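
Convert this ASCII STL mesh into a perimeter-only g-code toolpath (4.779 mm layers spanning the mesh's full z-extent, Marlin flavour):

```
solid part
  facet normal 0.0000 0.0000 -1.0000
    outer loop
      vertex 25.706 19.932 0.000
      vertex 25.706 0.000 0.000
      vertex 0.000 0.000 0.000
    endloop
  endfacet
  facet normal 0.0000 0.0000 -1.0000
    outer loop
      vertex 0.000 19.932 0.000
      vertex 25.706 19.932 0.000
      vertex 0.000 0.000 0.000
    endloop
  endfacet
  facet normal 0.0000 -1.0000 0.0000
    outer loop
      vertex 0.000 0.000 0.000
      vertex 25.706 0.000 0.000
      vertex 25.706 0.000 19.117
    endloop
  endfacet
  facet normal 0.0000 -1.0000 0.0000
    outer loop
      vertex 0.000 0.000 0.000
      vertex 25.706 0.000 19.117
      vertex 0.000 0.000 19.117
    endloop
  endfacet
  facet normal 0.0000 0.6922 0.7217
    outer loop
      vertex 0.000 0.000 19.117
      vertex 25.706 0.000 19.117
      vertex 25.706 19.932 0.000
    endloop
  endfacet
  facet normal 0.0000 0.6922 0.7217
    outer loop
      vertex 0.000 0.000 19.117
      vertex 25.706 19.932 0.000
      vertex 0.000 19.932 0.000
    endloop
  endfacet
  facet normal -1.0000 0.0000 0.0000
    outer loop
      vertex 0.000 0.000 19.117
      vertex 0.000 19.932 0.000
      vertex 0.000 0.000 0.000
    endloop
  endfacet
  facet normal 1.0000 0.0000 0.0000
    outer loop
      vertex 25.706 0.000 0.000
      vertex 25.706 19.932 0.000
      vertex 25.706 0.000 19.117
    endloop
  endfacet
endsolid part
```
; perimeter-only toolpath
G21 ; units = mm
G90 ; absolute positioning
G28 ; home
; layer 1
G0 Z4.779
G0 X0.000 Y0.000
G1 X25.706 Y0.000
G1 X25.706 Y14.949
G1 X0.000 Y14.949
G1 X0.000 Y0.000
; layer 2
G0 Z9.559
G0 X0.000 Y0.000
G1 X25.706 Y0.000
G1 X25.706 Y9.966
G1 X0.000 Y9.966
G1 X0.000 Y0.000
; layer 3
G0 Z14.338
G0 X0.000 Y0.000
G1 X25.706 Y0.000
G1 X25.706 Y4.983
G1 X0.000 Y4.983
G1 X0.000 Y0.000
M2 ; end

The solid is a wedge (ramp): 25.7 × 19.9 mm base, rising to 19.1 mm along the y=0 edge and sloping linearly to z=0 at y=19.9. Slicing at Δz = 4.779 mm — 4 equal slices spanning the solid's height, so layer i sits at z = i·h/4 — gives 3 non-empty perimeters. Each is a 4-segment closed polygon; G0 lifts to the layer z and rapids to the start vertex, then G1 traces the edges. The cross-section shrinks linearly with z (the slice at the apex is degenerate and omitted).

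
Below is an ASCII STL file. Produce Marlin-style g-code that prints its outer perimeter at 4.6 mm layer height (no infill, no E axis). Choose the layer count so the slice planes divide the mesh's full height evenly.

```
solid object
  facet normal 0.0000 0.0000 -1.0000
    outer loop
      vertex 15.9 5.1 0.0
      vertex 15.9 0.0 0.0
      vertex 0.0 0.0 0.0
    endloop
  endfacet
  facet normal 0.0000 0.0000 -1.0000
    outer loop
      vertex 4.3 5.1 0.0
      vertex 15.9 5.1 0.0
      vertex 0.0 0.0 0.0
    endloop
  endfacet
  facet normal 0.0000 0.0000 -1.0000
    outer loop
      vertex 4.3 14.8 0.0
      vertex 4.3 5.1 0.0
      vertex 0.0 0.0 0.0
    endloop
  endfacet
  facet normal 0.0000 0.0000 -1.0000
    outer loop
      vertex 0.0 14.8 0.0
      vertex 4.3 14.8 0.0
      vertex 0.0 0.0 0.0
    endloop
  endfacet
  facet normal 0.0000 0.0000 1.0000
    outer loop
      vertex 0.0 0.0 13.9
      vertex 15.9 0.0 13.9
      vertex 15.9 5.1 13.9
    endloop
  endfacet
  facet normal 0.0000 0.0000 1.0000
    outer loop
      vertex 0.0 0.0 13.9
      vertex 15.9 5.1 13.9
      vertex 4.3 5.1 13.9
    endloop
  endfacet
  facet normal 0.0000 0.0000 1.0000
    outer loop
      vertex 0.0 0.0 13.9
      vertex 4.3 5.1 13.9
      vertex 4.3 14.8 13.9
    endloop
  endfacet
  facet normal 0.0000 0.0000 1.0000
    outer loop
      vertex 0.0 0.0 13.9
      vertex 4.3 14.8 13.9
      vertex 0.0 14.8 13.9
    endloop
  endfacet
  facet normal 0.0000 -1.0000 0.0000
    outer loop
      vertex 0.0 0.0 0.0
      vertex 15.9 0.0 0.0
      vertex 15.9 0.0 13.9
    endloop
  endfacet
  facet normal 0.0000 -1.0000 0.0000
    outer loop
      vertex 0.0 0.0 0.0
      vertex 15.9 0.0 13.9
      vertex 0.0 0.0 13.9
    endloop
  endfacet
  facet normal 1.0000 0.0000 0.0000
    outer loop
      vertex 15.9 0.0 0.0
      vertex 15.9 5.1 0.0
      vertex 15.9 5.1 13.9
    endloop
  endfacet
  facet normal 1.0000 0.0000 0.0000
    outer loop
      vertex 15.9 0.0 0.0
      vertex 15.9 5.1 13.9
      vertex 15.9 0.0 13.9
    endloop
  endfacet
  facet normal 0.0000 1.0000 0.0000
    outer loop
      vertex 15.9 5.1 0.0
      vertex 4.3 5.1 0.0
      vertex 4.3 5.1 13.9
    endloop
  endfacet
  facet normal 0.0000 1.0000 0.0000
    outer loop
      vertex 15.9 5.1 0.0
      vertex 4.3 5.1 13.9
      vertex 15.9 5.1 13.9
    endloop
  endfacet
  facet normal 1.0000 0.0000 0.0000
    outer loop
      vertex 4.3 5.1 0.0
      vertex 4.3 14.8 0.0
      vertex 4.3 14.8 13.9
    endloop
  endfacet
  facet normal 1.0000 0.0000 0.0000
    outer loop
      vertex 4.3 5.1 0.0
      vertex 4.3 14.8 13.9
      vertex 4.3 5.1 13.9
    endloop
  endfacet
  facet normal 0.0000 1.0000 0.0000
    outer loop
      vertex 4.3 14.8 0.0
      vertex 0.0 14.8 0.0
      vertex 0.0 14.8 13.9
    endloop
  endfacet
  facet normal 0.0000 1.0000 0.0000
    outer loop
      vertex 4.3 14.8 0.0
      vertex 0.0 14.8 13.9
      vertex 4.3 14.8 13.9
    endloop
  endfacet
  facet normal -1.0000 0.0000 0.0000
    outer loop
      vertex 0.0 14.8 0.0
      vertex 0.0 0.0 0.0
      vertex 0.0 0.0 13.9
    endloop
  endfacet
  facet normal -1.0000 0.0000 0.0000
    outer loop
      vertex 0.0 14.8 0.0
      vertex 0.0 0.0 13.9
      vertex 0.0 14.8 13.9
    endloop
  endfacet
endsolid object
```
; perimeter-only toolpath
G21 ; units = mm
G90 ; absolute positioning
G28 ; home
; layer 1
G0 Z4.6
G0 X0.0 Y0.0
G1 X15.9 Y0.0
G1 X15.9 Y5.1
G1 X4.3 Y5.1
G1 X4.3 Y14.8
G1 X0.0 Y14.8
G1 X0.0 Y0.0
; layer 2
G0 Z9.3
G0 X0.0 Y0.0
G1 X15.9 Y0.0
G1 X15.9 Y5.1
G1 X4.3 Y5.1
G1 X4.3 Y14.8
G1 X0.0 Y14.8
G1 X0.0 Y0.0
; layer 3
G0 Z13.9
G0 X0.0 Y0.0
G1 X15.9 Y0.0
G1 X15.9 Y5.1
G1 X4.3 Y5.1
G1 X4.3 Y14.8
G1 X0.0 Y14.8
G1 X0.0 Y0.0
M2 ; end

The solid is an L-shaped prism: outer 15.9 × 14.8 mm, arm thicknesses ≈ 5.1 mm (horizontal) and 4.3 mm (vertical), extruded 13.9 mm in z. Slicing at Δz = 4.6 mm — 3 equal slices spanning the solid's height, so layer i sits at z = i·h/3 — gives 3 non-empty perimeters. Each is a 6-segment closed polygon; G0 lifts to the layer z and rapids to the start vertex, then G1 traces the edges.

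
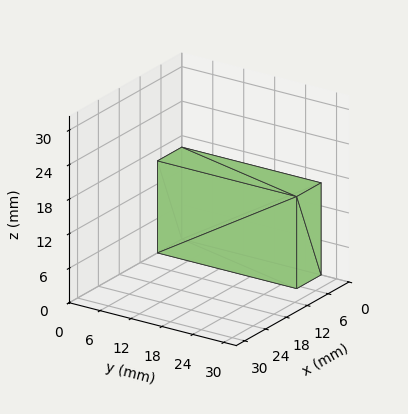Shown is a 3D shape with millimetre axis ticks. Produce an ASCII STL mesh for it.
Reading the render: the shape is a rectangular box, roughly 7 × 27 mm footprint and 16 mm tall (dimensions read to the nearest mm from the axis ticks). For the STL, each face is triangulated and given an outward normal.

solid part
  facet normal 0.0000 0.0000 -1.0000
    outer loop
      vertex 7.0 27.0 0.0
      vertex 7.0 0.0 0.0
      vertex 0.0 0.0 0.0
    endloop
  endfacet
  facet normal 0.0000 0.0000 -1.0000
    outer loop
      vertex 0.0 27.0 0.0
      vertex 7.0 27.0 0.0
      vertex 0.0 0.0 0.0
    endloop
  endfacet
  facet normal 0.0000 0.0000 1.0000
    outer loop
      vertex 0.0 0.0 16.0
      vertex 7.0 0.0 16.0
      vertex 7.0 27.0 16.0
    endloop
  endfacet
  facet normal 0.0000 0.0000 1.0000
    outer loop
      vertex 0.0 0.0 16.0
      vertex 7.0 27.0 16.0
      vertex 0.0 27.0 16.0
    endloop
  endfacet
  facet normal 0.0000 -1.0000 0.0000
    outer loop
      vertex 0.0 0.0 0.0
      vertex 7.0 0.0 0.0
      vertex 7.0 0.0 16.0
    endloop
  endfacet
  facet normal 0.0000 -1.0000 0.0000
    outer loop
      vertex 0.0 0.0 0.0
      vertex 7.0 0.0 16.0
      vertex 0.0 0.0 16.0
    endloop
  endfacet
  facet normal 0.0000 1.0000 0.0000
    outer loop
      vertex 7.0 27.0 16.0
      vertex 7.0 27.0 0.0
      vertex 0.0 27.0 0.0
    endloop
  endfacet
  facet normal 0.0000 1.0000 0.0000
    outer loop
      vertex 0.0 27.0 16.0
      vertex 7.0 27.0 16.0
      vertex 0.0 27.0 0.0
    endloop
  endfacet
  facet normal -1.0000 0.0000 0.0000
    outer loop
      vertex 0.0 27.0 16.0
      vertex 0.0 27.0 0.0
      vertex 0.0 0.0 0.0
    endloop
  endfacet
  facet normal -1.0000 0.0000 0.0000
    outer loop
      vertex 0.0 0.0 16.0
      vertex 0.0 27.0 16.0
      vertex 0.0 0.0 0.0
    endloop
  endfacet
  facet normal 1.0000 0.0000 0.0000
    outer loop
      vertex 7.0 0.0 0.0
      vertex 7.0 27.0 0.0
      vertex 7.0 27.0 16.0
    endloop
  endfacet
  facet normal 1.0000 0.0000 0.0000
    outer loop
      vertex 7.0 0.0 0.0
      vertex 7.0 27.0 16.0
      vertex 7.0 0.0 16.0
    endloop
  endfacet
endsolid part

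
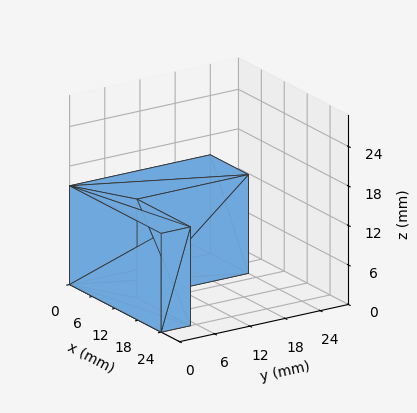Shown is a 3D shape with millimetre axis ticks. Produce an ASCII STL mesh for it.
Reading the render: the shape is an L-shaped prism: outer 24 × 24 mm, arm thicknesses ≈ 5 mm (horizontal) and 10 mm (vertical), extruded 15 mm in z (dimensions read to the nearest mm from the axis ticks). For the STL, each face is triangulated and given an outward normal.

solid part
  facet normal 0.0000 0.0000 -1.0000
    outer loop
      vertex 24.000 5.000 0.000
      vertex 24.000 0.000 0.000
      vertex 0.000 0.000 0.000
    endloop
  endfacet
  facet normal 0.0000 0.0000 -1.0000
    outer loop
      vertex 10.000 5.000 0.000
      vertex 24.000 5.000 0.000
      vertex 0.000 0.000 0.000
    endloop
  endfacet
  facet normal 0.0000 0.0000 -1.0000
    outer loop
      vertex 10.000 24.000 0.000
      vertex 10.000 5.000 0.000
      vertex 0.000 0.000 0.000
    endloop
  endfacet
  facet normal 0.0000 0.0000 -1.0000
    outer loop
      vertex 0.000 24.000 0.000
      vertex 10.000 24.000 0.000
      vertex 0.000 0.000 0.000
    endloop
  endfacet
  facet normal 0.0000 0.0000 1.0000
    outer loop
      vertex 0.000 0.000 15.000
      vertex 24.000 0.000 15.000
      vertex 24.000 5.000 15.000
    endloop
  endfacet
  facet normal 0.0000 0.0000 1.0000
    outer loop
      vertex 0.000 0.000 15.000
      vertex 24.000 5.000 15.000
      vertex 10.000 5.000 15.000
    endloop
  endfacet
  facet normal 0.0000 0.0000 1.0000
    outer loop
      vertex 0.000 0.000 15.000
      vertex 10.000 5.000 15.000
      vertex 10.000 24.000 15.000
    endloop
  endfacet
  facet normal 0.0000 0.0000 1.0000
    outer loop
      vertex 0.000 0.000 15.000
      vertex 10.000 24.000 15.000
      vertex 0.000 24.000 15.000
    endloop
  endfacet
  facet normal 0.0000 -1.0000 0.0000
    outer loop
      vertex 0.000 0.000 0.000
      vertex 24.000 0.000 0.000
      vertex 24.000 0.000 15.000
    endloop
  endfacet
  facet normal 0.0000 -1.0000 0.0000
    outer loop
      vertex 0.000 0.000 0.000
      vertex 24.000 0.000 15.000
      vertex 0.000 0.000 15.000
    endloop
  endfacet
  facet normal 1.0000 0.0000 0.0000
    outer loop
      vertex 24.000 0.000 0.000
      vertex 24.000 5.000 0.000
      vertex 24.000 5.000 15.000
    endloop
  endfacet
  facet normal 1.0000 0.0000 0.0000
    outer loop
      vertex 24.000 0.000 0.000
      vertex 24.000 5.000 15.000
      vertex 24.000 0.000 15.000
    endloop
  endfacet
  facet normal 0.0000 1.0000 0.0000
    outer loop
      vertex 24.000 5.000 0.000
      vertex 10.000 5.000 0.000
      vertex 10.000 5.000 15.000
    endloop
  endfacet
  facet normal 0.0000 1.0000 0.0000
    outer loop
      vertex 24.000 5.000 0.000
      vertex 10.000 5.000 15.000
      vertex 24.000 5.000 15.000
    endloop
  endfacet
  facet normal 1.0000 0.0000 0.0000
    outer loop
      vertex 10.000 5.000 0.000
      vertex 10.000 24.000 0.000
      vertex 10.000 24.000 15.000
    endloop
  endfacet
  facet normal 1.0000 0.0000 0.0000
    outer loop
      vertex 10.000 5.000 0.000
      vertex 10.000 24.000 15.000
      vertex 10.000 5.000 15.000
    endloop
  endfacet
  facet normal 0.0000 1.0000 0.0000
    outer loop
      vertex 10.000 24.000 0.000
      vertex 0.000 24.000 0.000
      vertex 0.000 24.000 15.000
    endloop
  endfacet
  facet normal 0.0000 1.0000 0.0000
    outer loop
      vertex 10.000 24.000 0.000
      vertex 0.000 24.000 15.000
      vertex 10.000 24.000 15.000
    endloop
  endfacet
  facet normal -1.0000 0.0000 0.0000
    outer loop
      vertex 0.000 24.000 0.000
      vertex 0.000 0.000 0.000
      vertex 0.000 0.000 15.000
    endloop
  endfacet
  facet normal -1.0000 0.0000 0.0000
    outer loop
      vertex 0.000 24.000 0.000
      vertex 0.000 0.000 15.000
      vertex 0.000 24.000 15.000
    endloop
  endfacet
endsolid part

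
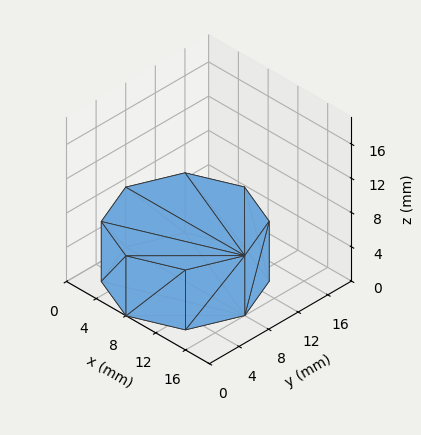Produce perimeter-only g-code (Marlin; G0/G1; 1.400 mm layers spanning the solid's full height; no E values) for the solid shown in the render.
Reading the render: the shape is a regular 8-sided prism (a cylinder approximated with 8 flat sides), circumscribed radius ≈ 8 mm, height ≈ 7 mm (dimensions read to the nearest mm from the axis ticks). For the g-code, the solid's height is divided into equal slices at the stated Δz and each level perimeter traced with G1 moves after a G0 lift.

; perimeter-only toolpath
G21 ; units = mm
G90 ; absolute positioning
G28 ; home
; layer 1
G0 Z1.400
G0 X16.000 Y8.000
G1 X13.657 Y13.657
G1 X8.000 Y16.000
G1 X2.343 Y13.657
G1 X0.000 Y8.000
G1 X2.343 Y2.343
G1 X8.000 Y0.000
G1 X13.657 Y2.343
G1 X16.000 Y8.000
; layer 2
G0 Z2.800
G0 X16.000 Y8.000
G1 X13.657 Y13.657
G1 X8.000 Y16.000
G1 X2.343 Y13.657
G1 X0.000 Y8.000
G1 X2.343 Y2.343
G1 X8.000 Y0.000
G1 X13.657 Y2.343
G1 X16.000 Y8.000
; layer 3
G0 Z4.200
G0 X16.000 Y8.000
G1 X13.657 Y13.657
G1 X8.000 Y16.000
G1 X2.343 Y13.657
G1 X0.000 Y8.000
G1 X2.343 Y2.343
G1 X8.000 Y0.000
G1 X13.657 Y2.343
G1 X16.000 Y8.000
; layer 4
G0 Z5.600
G0 X16.000 Y8.000
G1 X13.657 Y13.657
G1 X8.000 Y16.000
G1 X2.343 Y13.657
G1 X0.000 Y8.000
G1 X2.343 Y2.343
G1 X8.000 Y0.000
G1 X13.657 Y2.343
G1 X16.000 Y8.000
; layer 5
G0 Z7.000
G0 X16.000 Y8.000
G1 X13.657 Y13.657
G1 X8.000 Y16.000
G1 X2.343 Y13.657
G1 X0.000 Y8.000
G1 X2.343 Y2.343
G1 X8.000 Y0.000
G1 X13.657 Y2.343
G1 X16.000 Y8.000
M2 ; end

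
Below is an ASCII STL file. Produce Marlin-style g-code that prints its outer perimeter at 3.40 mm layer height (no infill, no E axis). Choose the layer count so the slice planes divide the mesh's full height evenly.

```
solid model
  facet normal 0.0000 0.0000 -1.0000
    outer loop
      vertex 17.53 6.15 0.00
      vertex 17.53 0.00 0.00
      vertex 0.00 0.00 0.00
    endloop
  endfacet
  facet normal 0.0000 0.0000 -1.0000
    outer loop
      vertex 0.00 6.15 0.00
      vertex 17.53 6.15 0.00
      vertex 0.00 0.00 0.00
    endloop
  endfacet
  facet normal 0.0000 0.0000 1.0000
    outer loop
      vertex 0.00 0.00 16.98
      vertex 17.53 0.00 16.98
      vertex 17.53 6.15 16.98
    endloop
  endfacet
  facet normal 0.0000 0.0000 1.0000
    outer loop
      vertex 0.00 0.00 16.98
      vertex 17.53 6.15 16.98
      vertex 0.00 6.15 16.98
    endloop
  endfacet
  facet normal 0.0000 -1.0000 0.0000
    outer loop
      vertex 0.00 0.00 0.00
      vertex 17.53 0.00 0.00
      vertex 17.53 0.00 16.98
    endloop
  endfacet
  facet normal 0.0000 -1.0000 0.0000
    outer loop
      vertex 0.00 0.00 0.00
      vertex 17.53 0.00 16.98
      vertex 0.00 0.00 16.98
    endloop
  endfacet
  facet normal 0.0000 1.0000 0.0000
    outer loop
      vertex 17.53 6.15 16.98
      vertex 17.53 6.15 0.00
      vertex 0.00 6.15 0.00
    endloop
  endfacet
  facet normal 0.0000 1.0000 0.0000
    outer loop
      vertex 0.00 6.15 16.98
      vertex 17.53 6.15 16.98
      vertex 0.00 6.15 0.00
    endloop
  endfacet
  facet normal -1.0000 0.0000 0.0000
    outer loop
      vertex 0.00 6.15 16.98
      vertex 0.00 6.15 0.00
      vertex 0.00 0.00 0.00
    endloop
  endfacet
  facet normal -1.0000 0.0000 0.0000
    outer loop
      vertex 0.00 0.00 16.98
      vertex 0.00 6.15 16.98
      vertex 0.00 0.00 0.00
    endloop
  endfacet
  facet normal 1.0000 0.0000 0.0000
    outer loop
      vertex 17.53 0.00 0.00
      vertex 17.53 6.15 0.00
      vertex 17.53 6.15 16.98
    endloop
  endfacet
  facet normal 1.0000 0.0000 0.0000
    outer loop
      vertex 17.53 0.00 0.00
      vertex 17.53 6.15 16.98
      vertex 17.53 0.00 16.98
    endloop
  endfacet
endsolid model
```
; perimeter-only toolpath
G21 ; units = mm
G90 ; absolute positioning
G28 ; home
; layer 1
G0 Z3.40
G0 X0.00 Y0.00
G1 X17.53 Y0.00
G1 X17.53 Y6.15
G1 X0.00 Y6.15
G1 X0.00 Y0.00
; layer 2
G0 Z6.79
G0 X0.00 Y0.00
G1 X17.53 Y0.00
G1 X17.53 Y6.15
G1 X0.00 Y6.15
G1 X0.00 Y0.00
; layer 3
G0 Z10.19
G0 X0.00 Y0.00
G1 X17.53 Y0.00
G1 X17.53 Y6.15
G1 X0.00 Y6.15
G1 X0.00 Y0.00
; layer 4
G0 Z13.58
G0 X0.00 Y0.00
G1 X17.53 Y0.00
G1 X17.53 Y6.15
G1 X0.00 Y6.15
G1 X0.00 Y0.00
; layer 5
G0 Z16.98
G0 X0.00 Y0.00
G1 X17.53 Y0.00
G1 X17.53 Y6.15
G1 X0.00 Y6.15
G1 X0.00 Y0.00
M2 ; end

The solid is a rectangular box, roughly 17.5 × 6.15 mm footprint and 17 mm tall. Slicing at Δz = 3.40 mm — 5 equal slices spanning the solid's height, so layer i sits at z = i·h/5 — gives 5 non-empty perimeters. Each is a 4-segment closed polygon; G0 lifts to the layer z and rapids to the start vertex, then G1 traces the edges.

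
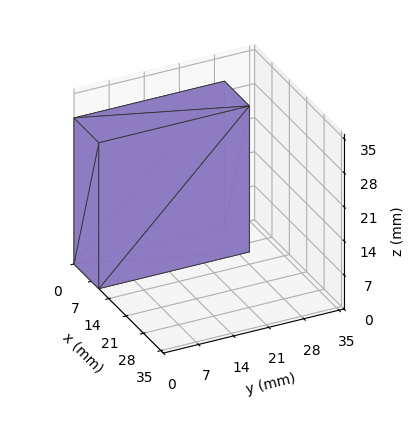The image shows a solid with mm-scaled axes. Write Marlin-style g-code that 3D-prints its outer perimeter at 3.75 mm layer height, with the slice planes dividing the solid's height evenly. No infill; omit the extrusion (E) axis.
Reading the render: the shape is a rectangular box, roughly 10 × 30 mm footprint and 30 mm tall (dimensions read to the nearest mm from the axis ticks). For the g-code, the solid's height is divided into equal slices at the stated Δz and each level perimeter traced with G1 moves after a G0 lift.

; perimeter-only toolpath
G21 ; units = mm
G90 ; absolute positioning
G28 ; home
; layer 1
G0 Z3.75
G0 X0.00 Y0.00
G1 X10.00 Y0.00
G1 X10.00 Y30.00
G1 X0.00 Y30.00
G1 X0.00 Y0.00
; layer 2
G0 Z7.50
G0 X0.00 Y0.00
G1 X10.00 Y0.00
G1 X10.00 Y30.00
G1 X0.00 Y30.00
G1 X0.00 Y0.00
; layer 3
G0 Z11.25
G0 X0.00 Y0.00
G1 X10.00 Y0.00
G1 X10.00 Y30.00
G1 X0.00 Y30.00
G1 X0.00 Y0.00
; layer 4
G0 Z15.00
G0 X0.00 Y0.00
G1 X10.00 Y0.00
G1 X10.00 Y30.00
G1 X0.00 Y30.00
G1 X0.00 Y0.00
; layer 5
G0 Z18.75
G0 X0.00 Y0.00
G1 X10.00 Y0.00
G1 X10.00 Y30.00
G1 X0.00 Y30.00
G1 X0.00 Y0.00
; layer 6
G0 Z22.50
G0 X0.00 Y0.00
G1 X10.00 Y0.00
G1 X10.00 Y30.00
G1 X0.00 Y30.00
G1 X0.00 Y0.00
; layer 7
G0 Z26.25
G0 X0.00 Y0.00
G1 X10.00 Y0.00
G1 X10.00 Y30.00
G1 X0.00 Y30.00
G1 X0.00 Y0.00
; layer 8
G0 Z30.00
G0 X0.00 Y0.00
G1 X10.00 Y0.00
G1 X10.00 Y30.00
G1 X0.00 Y30.00
G1 X0.00 Y0.00
M2 ; end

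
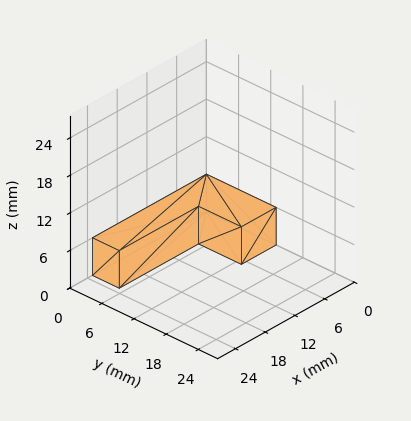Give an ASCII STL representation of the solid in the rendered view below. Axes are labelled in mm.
Reading the render: the shape is an L-shaped prism: outer 23 × 13 mm, arm thicknesses ≈ 5 mm (horizontal) and 7 mm (vertical), extruded 6 mm in z (dimensions read to the nearest mm from the axis ticks). For the STL, each face is triangulated and given an outward normal.

solid part
  facet normal 0.0000 0.0000 -1.0000
    outer loop
      vertex 23.000 5.000 0.000
      vertex 23.000 0.000 0.000
      vertex 0.000 0.000 0.000
    endloop
  endfacet
  facet normal 0.0000 0.0000 -1.0000
    outer loop
      vertex 7.000 5.000 0.000
      vertex 23.000 5.000 0.000
      vertex 0.000 0.000 0.000
    endloop
  endfacet
  facet normal 0.0000 0.0000 -1.0000
    outer loop
      vertex 7.000 13.000 0.000
      vertex 7.000 5.000 0.000
      vertex 0.000 0.000 0.000
    endloop
  endfacet
  facet normal 0.0000 0.0000 -1.0000
    outer loop
      vertex 0.000 13.000 0.000
      vertex 7.000 13.000 0.000
      vertex 0.000 0.000 0.000
    endloop
  endfacet
  facet normal 0.0000 0.0000 1.0000
    outer loop
      vertex 0.000 0.000 6.000
      vertex 23.000 0.000 6.000
      vertex 23.000 5.000 6.000
    endloop
  endfacet
  facet normal 0.0000 0.0000 1.0000
    outer loop
      vertex 0.000 0.000 6.000
      vertex 23.000 5.000 6.000
      vertex 7.000 5.000 6.000
    endloop
  endfacet
  facet normal 0.0000 0.0000 1.0000
    outer loop
      vertex 0.000 0.000 6.000
      vertex 7.000 5.000 6.000
      vertex 7.000 13.000 6.000
    endloop
  endfacet
  facet normal 0.0000 0.0000 1.0000
    outer loop
      vertex 0.000 0.000 6.000
      vertex 7.000 13.000 6.000
      vertex 0.000 13.000 6.000
    endloop
  endfacet
  facet normal 0.0000 -1.0000 0.0000
    outer loop
      vertex 0.000 0.000 0.000
      vertex 23.000 0.000 0.000
      vertex 23.000 0.000 6.000
    endloop
  endfacet
  facet normal 0.0000 -1.0000 0.0000
    outer loop
      vertex 0.000 0.000 0.000
      vertex 23.000 0.000 6.000
      vertex 0.000 0.000 6.000
    endloop
  endfacet
  facet normal 1.0000 0.0000 0.0000
    outer loop
      vertex 23.000 0.000 0.000
      vertex 23.000 5.000 0.000
      vertex 23.000 5.000 6.000
    endloop
  endfacet
  facet normal 1.0000 0.0000 0.0000
    outer loop
      vertex 23.000 0.000 0.000
      vertex 23.000 5.000 6.000
      vertex 23.000 0.000 6.000
    endloop
  endfacet
  facet normal 0.0000 1.0000 0.0000
    outer loop
      vertex 23.000 5.000 0.000
      vertex 7.000 5.000 0.000
      vertex 7.000 5.000 6.000
    endloop
  endfacet
  facet normal 0.0000 1.0000 0.0000
    outer loop
      vertex 23.000 5.000 0.000
      vertex 7.000 5.000 6.000
      vertex 23.000 5.000 6.000
    endloop
  endfacet
  facet normal 1.0000 0.0000 0.0000
    outer loop
      vertex 7.000 5.000 0.000
      vertex 7.000 13.000 0.000
      vertex 7.000 13.000 6.000
    endloop
  endfacet
  facet normal 1.0000 0.0000 0.0000
    outer loop
      vertex 7.000 5.000 0.000
      vertex 7.000 13.000 6.000
      vertex 7.000 5.000 6.000
    endloop
  endfacet
  facet normal 0.0000 1.0000 0.0000
    outer loop
      vertex 7.000 13.000 0.000
      vertex 0.000 13.000 0.000
      vertex 0.000 13.000 6.000
    endloop
  endfacet
  facet normal 0.0000 1.0000 0.0000
    outer loop
      vertex 7.000 13.000 0.000
      vertex 0.000 13.000 6.000
      vertex 7.000 13.000 6.000
    endloop
  endfacet
  facet normal -1.0000 0.0000 0.0000
    outer loop
      vertex 0.000 13.000 0.000
      vertex 0.000 0.000 0.000
      vertex 0.000 0.000 6.000
    endloop
  endfacet
  facet normal -1.0000 0.0000 0.0000
    outer loop
      vertex 0.000 13.000 0.000
      vertex 0.000 0.000 6.000
      vertex 0.000 13.000 6.000
    endloop
  endfacet
endsolid part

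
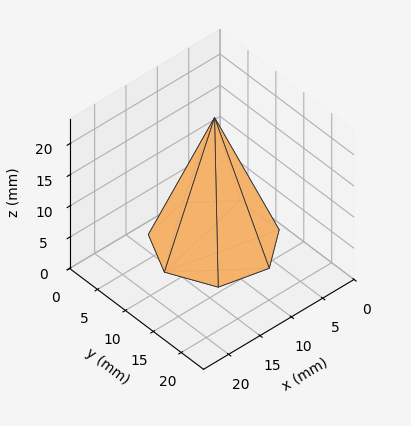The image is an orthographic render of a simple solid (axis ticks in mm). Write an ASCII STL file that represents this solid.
Reading the render: the shape is a regular 7-sided pyramid, base circumscribed radius ≈ 8 mm, apex at z ≈ 20 mm (dimensions read to the nearest mm from the axis ticks). For the STL, each face is triangulated and given an outward normal.

solid part
  facet normal 0.0000 0.0000 -1.0000
    outer loop
      vertex 6.220 15.799 0.000
      vertex 12.988 14.255 0.000
      vertex 16.000 8.000 0.000
    endloop
  endfacet
  facet normal 0.0000 0.0000 -1.0000
    outer loop
      vertex 0.792 11.471 0.000
      vertex 6.220 15.799 0.000
      vertex 16.000 8.000 0.000
    endloop
  endfacet
  facet normal 0.0000 0.0000 -1.0000
    outer loop
      vertex 0.792 4.529 0.000
      vertex 0.792 11.471 0.000
      vertex 16.000 8.000 0.000
    endloop
  endfacet
  facet normal 0.0000 0.0000 -1.0000
    outer loop
      vertex 6.220 0.201 0.000
      vertex 0.792 4.529 0.000
      vertex 16.000 8.000 0.000
    endloop
  endfacet
  facet normal 0.0000 0.0000 -1.0000
    outer loop
      vertex 12.988 1.745 0.000
      vertex 6.220 0.201 0.000
      vertex 16.000 8.000 0.000
    endloop
  endfacet
  facet normal 0.8476 0.4082 0.3390
    outer loop
      vertex 16.000 8.000 0.000
      vertex 12.988 14.255 0.000
      vertex 8.000 8.000 20.000
    endloop
  endfacet
  facet normal 0.2092 0.9172 0.3390
    outer loop
      vertex 12.988 14.255 0.000
      vertex 6.220 15.799 0.000
      vertex 8.000 8.000 20.000
    endloop
  endfacet
  facet normal -0.5865 0.7356 0.3390
    outer loop
      vertex 6.220 15.799 0.000
      vertex 0.792 11.471 0.000
      vertex 8.000 8.000 20.000
    endloop
  endfacet
  facet normal -0.9408 0.0000 0.3391
    outer loop
      vertex 0.792 11.471 0.000
      vertex 0.792 4.529 0.000
      vertex 8.000 8.000 20.000
    endloop
  endfacet
  facet normal -0.5865 -0.7356 0.3390
    outer loop
      vertex 0.792 4.529 0.000
      vertex 6.220 0.201 0.000
      vertex 8.000 8.000 20.000
    endloop
  endfacet
  facet normal 0.2092 -0.9172 0.3390
    outer loop
      vertex 6.220 0.201 0.000
      vertex 12.988 1.745 0.000
      vertex 8.000 8.000 20.000
    endloop
  endfacet
  facet normal 0.8476 -0.4082 0.3390
    outer loop
      vertex 12.988 1.745 0.000
      vertex 16.000 8.000 0.000
      vertex 8.000 8.000 20.000
    endloop
  endfacet
endsolid part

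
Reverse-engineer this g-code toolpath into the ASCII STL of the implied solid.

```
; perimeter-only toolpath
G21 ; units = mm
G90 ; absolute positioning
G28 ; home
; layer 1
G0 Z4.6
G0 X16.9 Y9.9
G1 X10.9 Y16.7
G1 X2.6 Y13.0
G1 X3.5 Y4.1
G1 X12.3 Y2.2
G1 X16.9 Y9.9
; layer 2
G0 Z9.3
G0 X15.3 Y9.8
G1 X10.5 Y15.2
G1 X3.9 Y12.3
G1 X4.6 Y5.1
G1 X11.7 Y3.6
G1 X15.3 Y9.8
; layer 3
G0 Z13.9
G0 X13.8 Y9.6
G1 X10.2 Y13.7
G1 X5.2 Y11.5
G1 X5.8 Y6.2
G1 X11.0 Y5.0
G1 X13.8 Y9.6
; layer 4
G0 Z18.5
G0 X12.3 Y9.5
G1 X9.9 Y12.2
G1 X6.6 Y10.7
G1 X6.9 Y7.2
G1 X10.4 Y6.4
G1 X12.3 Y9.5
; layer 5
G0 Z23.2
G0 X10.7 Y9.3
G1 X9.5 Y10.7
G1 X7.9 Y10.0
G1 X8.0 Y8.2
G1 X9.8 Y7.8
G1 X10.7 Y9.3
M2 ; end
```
solid part
  facet normal 0.0000 0.0000 -1.0000
    outer loop
      vertex 1.3 13.8 0.0
      vertex 11.2 18.2 0.0
      vertex 18.4 10.1 0.0
    endloop
  endfacet
  facet normal 0.0000 0.0000 -1.0000
    outer loop
      vertex 2.3 3.1 0.0
      vertex 1.3 13.8 0.0
      vertex 18.4 10.1 0.0
    endloop
  endfacet
  facet normal 0.0000 0.0000 -1.0000
    outer loop
      vertex 12.9 0.8 0.0
      vertex 2.3 3.1 0.0
      vertex 18.4 10.1 0.0
    endloop
  endfacet
  facet normal 0.7218 0.6416 0.2596
    outer loop
      vertex 18.4 10.1 0.0
      vertex 11.2 18.2 0.0
      vertex 9.2 9.2 27.8
    endloop
  endfacet
  facet normal -0.3924 0.8830 0.2576
    outer loop
      vertex 11.2 18.2 0.0
      vertex 1.3 13.8 0.0
      vertex 9.2 9.2 27.8
    endloop
  endfacet
  facet normal -0.9618 -0.0899 0.2585
    outer loop
      vertex 1.3 13.8 0.0
      vertex 2.3 3.1 0.0
      vertex 9.2 9.2 27.8
    endloop
  endfacet
  facet normal -0.2049 -0.9442 0.2580
    outer loop
      vertex 2.3 3.1 0.0
      vertex 12.9 0.8 0.0
      vertex 9.2 9.2 27.8
    endloop
  endfacet
  facet normal 0.8313 -0.4916 0.2592
    outer loop
      vertex 12.9 0.8 0.0
      vertex 18.4 10.1 0.0
      vertex 9.2 9.2 27.8
    endloop
  endfacet
endsolid part

The G0 Z moves step by Δz≈4.6 mm. The G1 loops shrink linearly with z, so the solid tapers from its base footprint up to z≈27.8. Closing with a flat bottom cap and the tapered top and triangulating gives 8 facets — a regular 5-sided pyramid, base circumscribed radius ≈ 9.2 mm, apex at z ≈ 27.8 mm.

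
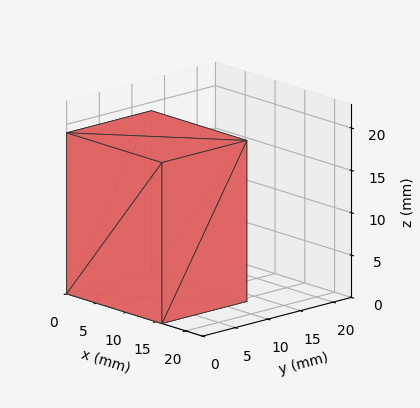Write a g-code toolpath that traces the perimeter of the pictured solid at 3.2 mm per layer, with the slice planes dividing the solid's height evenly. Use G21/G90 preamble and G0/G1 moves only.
Reading the render: the shape is a rectangular box, roughly 16 × 13 mm footprint and 19 mm tall (dimensions read to the nearest mm from the axis ticks). For the g-code, the solid's height is divided into equal slices at the stated Δz and each level perimeter traced with G1 moves after a G0 lift.

; perimeter-only toolpath
G21 ; units = mm
G90 ; absolute positioning
G28 ; home
; layer 1
G0 Z3.2
G0 X0.0 Y0.0
G1 X16.0 Y0.0
G1 X16.0 Y13.0
G1 X0.0 Y13.0
G1 X0.0 Y0.0
; layer 2
G0 Z6.3
G0 X0.0 Y0.0
G1 X16.0 Y0.0
G1 X16.0 Y13.0
G1 X0.0 Y13.0
G1 X0.0 Y0.0
; layer 3
G0 Z9.5
G0 X0.0 Y0.0
G1 X16.0 Y0.0
G1 X16.0 Y13.0
G1 X0.0 Y13.0
G1 X0.0 Y0.0
; layer 4
G0 Z12.7
G0 X0.0 Y0.0
G1 X16.0 Y0.0
G1 X16.0 Y13.0
G1 X0.0 Y13.0
G1 X0.0 Y0.0
; layer 5
G0 Z15.8
G0 X0.0 Y0.0
G1 X16.0 Y0.0
G1 X16.0 Y13.0
G1 X0.0 Y13.0
G1 X0.0 Y0.0
; layer 6
G0 Z19.0
G0 X0.0 Y0.0
G1 X16.0 Y0.0
G1 X16.0 Y13.0
G1 X0.0 Y13.0
G1 X0.0 Y0.0
M2 ; end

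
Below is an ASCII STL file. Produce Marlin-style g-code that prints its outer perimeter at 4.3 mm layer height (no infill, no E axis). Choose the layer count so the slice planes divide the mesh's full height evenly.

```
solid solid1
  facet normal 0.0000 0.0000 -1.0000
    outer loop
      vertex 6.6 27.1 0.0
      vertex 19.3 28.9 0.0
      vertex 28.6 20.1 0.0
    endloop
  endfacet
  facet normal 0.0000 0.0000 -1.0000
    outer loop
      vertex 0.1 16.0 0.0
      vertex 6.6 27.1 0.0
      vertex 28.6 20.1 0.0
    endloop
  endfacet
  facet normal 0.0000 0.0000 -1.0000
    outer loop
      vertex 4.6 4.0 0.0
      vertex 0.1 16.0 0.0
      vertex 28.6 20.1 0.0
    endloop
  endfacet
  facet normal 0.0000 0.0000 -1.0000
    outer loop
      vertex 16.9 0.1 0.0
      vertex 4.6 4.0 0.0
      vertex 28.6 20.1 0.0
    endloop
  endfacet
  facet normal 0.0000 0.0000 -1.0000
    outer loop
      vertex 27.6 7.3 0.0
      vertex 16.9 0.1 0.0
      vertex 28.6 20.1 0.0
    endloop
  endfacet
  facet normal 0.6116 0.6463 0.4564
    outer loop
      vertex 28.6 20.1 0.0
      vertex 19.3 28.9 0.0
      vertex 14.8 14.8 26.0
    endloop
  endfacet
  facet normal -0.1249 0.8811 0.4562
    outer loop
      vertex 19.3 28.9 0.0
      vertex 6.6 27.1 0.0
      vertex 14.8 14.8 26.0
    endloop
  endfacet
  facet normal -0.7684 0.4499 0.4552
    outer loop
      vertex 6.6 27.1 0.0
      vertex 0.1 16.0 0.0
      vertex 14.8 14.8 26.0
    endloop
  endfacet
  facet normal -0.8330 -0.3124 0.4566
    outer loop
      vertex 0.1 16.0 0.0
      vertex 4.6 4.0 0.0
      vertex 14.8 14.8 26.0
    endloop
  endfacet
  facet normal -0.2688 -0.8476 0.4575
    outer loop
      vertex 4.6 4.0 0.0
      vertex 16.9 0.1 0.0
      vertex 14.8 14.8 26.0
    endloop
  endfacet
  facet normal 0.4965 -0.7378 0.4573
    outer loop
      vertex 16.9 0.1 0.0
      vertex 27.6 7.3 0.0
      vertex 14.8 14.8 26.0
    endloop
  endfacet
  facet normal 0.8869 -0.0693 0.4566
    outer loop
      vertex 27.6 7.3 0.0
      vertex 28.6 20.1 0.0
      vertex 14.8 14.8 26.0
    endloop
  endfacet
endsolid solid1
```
; perimeter-only toolpath
G21 ; units = mm
G90 ; absolute positioning
G28 ; home
; layer 1
G0 Z4.3
G0 X26.3 Y19.2
G1 X18.6 Y26.5
G1 X8.0 Y25.1
G1 X2.5 Y15.8
G1 X6.3 Y5.8
G1 X16.5 Y2.5
G1 X25.5 Y8.5
G1 X26.3 Y19.2
; layer 2
G0 Z8.7
G0 X24.0 Y18.3
G1 X17.8 Y24.2
G1 X9.3 Y23.0
G1 X5.0 Y15.6
G1 X8.0 Y7.6
G1 X16.2 Y5.0
G1 X23.3 Y9.8
G1 X24.0 Y18.3
; layer 3
G0 Z13.0
G0 X21.7 Y17.5
G1 X17.1 Y21.9
G1 X10.7 Y21.0
G1 X7.5 Y15.4
G1 X9.7 Y9.4
G1 X15.8 Y7.5
G1 X21.2 Y11.1
G1 X21.7 Y17.5
; layer 4
G0 Z17.3
G0 X19.4 Y16.6
G1 X16.3 Y19.5
G1 X12.1 Y18.9
G1 X9.9 Y15.2
G1 X11.4 Y11.2
G1 X15.5 Y9.9
G1 X19.1 Y12.3
G1 X19.4 Y16.6
; layer 5
G0 Z21.7
G0 X17.1 Y15.7
G1 X15.6 Y17.1
G1 X13.4 Y16.9
G1 X12.3 Y15.0
G1 X13.1 Y13.0
G1 X15.2 Y12.3
G1 X16.9 Y13.5
G1 X17.1 Y15.7
M2 ; end

The solid is a regular 7-sided pyramid, base circumscribed radius ≈ 14.8 mm, apex at z ≈ 26 mm. Slicing at Δz = 4.3 mm — 6 equal slices spanning the solid's height, so layer i sits at z = i·h/6 — gives 5 non-empty perimeters. Each is a 7-segment closed polygon; G0 lifts to the layer z and rapids to the start vertex, then G1 traces the edges. The cross-section shrinks linearly with z (the slice at the apex is degenerate and omitted).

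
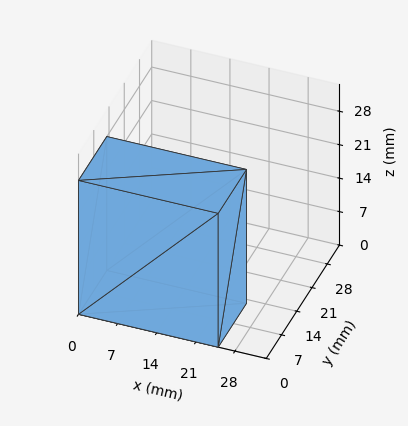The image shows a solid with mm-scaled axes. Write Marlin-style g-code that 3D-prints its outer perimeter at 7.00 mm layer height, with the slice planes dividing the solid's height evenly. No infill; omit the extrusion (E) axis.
Reading the render: the shape is a rectangular box, roughly 25 × 13 mm footprint and 28 mm tall (dimensions read to the nearest mm from the axis ticks). For the g-code, the solid's height is divided into equal slices at the stated Δz and each level perimeter traced with G1 moves after a G0 lift.

; perimeter-only toolpath
G21 ; units = mm
G90 ; absolute positioning
G28 ; home
; layer 1
G0 Z7.00
G0 X0.00 Y0.00
G1 X25.00 Y0.00
G1 X25.00 Y13.00
G1 X0.00 Y13.00
G1 X0.00 Y0.00
; layer 2
G0 Z14.00
G0 X0.00 Y0.00
G1 X25.00 Y0.00
G1 X25.00 Y13.00
G1 X0.00 Y13.00
G1 X0.00 Y0.00
; layer 3
G0 Z21.00
G0 X0.00 Y0.00
G1 X25.00 Y0.00
G1 X25.00 Y13.00
G1 X0.00 Y13.00
G1 X0.00 Y0.00
; layer 4
G0 Z28.00
G0 X0.00 Y0.00
G1 X25.00 Y0.00
G1 X25.00 Y13.00
G1 X0.00 Y13.00
G1 X0.00 Y0.00
M2 ; end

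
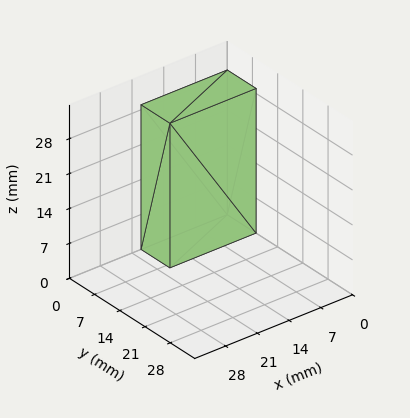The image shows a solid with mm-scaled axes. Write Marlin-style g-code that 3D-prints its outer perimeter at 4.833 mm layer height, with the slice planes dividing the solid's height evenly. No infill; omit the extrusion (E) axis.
Reading the render: the shape is a rectangular box, roughly 19 × 8 mm footprint and 29 mm tall (dimensions read to the nearest mm from the axis ticks). For the g-code, the solid's height is divided into equal slices at the stated Δz and each level perimeter traced with G1 moves after a G0 lift.

; perimeter-only toolpath
G21 ; units = mm
G90 ; absolute positioning
G28 ; home
; layer 1
G0 Z4.833
G0 X0.000 Y0.000
G1 X19.000 Y0.000
G1 X19.000 Y8.000
G1 X0.000 Y8.000
G1 X0.000 Y0.000
; layer 2
G0 Z9.667
G0 X0.000 Y0.000
G1 X19.000 Y0.000
G1 X19.000 Y8.000
G1 X0.000 Y8.000
G1 X0.000 Y0.000
; layer 3
G0 Z14.500
G0 X0.000 Y0.000
G1 X19.000 Y0.000
G1 X19.000 Y8.000
G1 X0.000 Y8.000
G1 X0.000 Y0.000
; layer 4
G0 Z19.333
G0 X0.000 Y0.000
G1 X19.000 Y0.000
G1 X19.000 Y8.000
G1 X0.000 Y8.000
G1 X0.000 Y0.000
; layer 5
G0 Z24.167
G0 X0.000 Y0.000
G1 X19.000 Y0.000
G1 X19.000 Y8.000
G1 X0.000 Y8.000
G1 X0.000 Y0.000
; layer 6
G0 Z29.000
G0 X0.000 Y0.000
G1 X19.000 Y0.000
G1 X19.000 Y8.000
G1 X0.000 Y8.000
G1 X0.000 Y0.000
M2 ; end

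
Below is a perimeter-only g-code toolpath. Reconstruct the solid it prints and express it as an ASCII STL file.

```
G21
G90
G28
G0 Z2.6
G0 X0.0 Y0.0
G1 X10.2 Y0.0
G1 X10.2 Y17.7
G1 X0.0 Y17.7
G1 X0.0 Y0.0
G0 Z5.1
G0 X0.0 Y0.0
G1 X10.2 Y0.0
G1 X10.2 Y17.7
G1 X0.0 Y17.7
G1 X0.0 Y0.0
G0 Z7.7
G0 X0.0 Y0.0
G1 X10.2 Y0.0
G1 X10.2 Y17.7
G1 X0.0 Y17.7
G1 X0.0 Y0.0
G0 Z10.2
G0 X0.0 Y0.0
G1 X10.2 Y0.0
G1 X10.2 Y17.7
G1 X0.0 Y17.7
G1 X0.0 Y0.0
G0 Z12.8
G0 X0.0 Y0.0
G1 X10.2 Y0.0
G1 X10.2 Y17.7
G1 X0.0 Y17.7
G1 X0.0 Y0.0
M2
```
solid part
  facet normal 0.0000 0.0000 -1.0000
    outer loop
      vertex 10.2 17.7 0.0
      vertex 10.2 0.0 0.0
      vertex 0.0 0.0 0.0
    endloop
  endfacet
  facet normal 0.0000 0.0000 -1.0000
    outer loop
      vertex 0.0 17.7 0.0
      vertex 10.2 17.7 0.0
      vertex 0.0 0.0 0.0
    endloop
  endfacet
  facet normal 0.0000 0.0000 1.0000
    outer loop
      vertex 0.0 0.0 12.8
      vertex 10.2 0.0 12.8
      vertex 10.2 17.7 12.8
    endloop
  endfacet
  facet normal 0.0000 0.0000 1.0000
    outer loop
      vertex 0.0 0.0 12.8
      vertex 10.2 17.7 12.8
      vertex 0.0 17.7 12.8
    endloop
  endfacet
  facet normal 0.0000 -1.0000 0.0000
    outer loop
      vertex 0.0 0.0 0.0
      vertex 10.2 0.0 0.0
      vertex 10.2 0.0 12.8
    endloop
  endfacet
  facet normal 0.0000 -1.0000 0.0000
    outer loop
      vertex 0.0 0.0 0.0
      vertex 10.2 0.0 12.8
      vertex 0.0 0.0 12.8
    endloop
  endfacet
  facet normal 0.0000 1.0000 0.0000
    outer loop
      vertex 10.2 17.7 12.8
      vertex 10.2 17.7 0.0
      vertex 0.0 17.7 0.0
    endloop
  endfacet
  facet normal 0.0000 1.0000 0.0000
    outer loop
      vertex 0.0 17.7 12.8
      vertex 10.2 17.7 12.8
      vertex 0.0 17.7 0.0
    endloop
  endfacet
  facet normal -1.0000 0.0000 0.0000
    outer loop
      vertex 0.0 17.7 12.8
      vertex 0.0 17.7 0.0
      vertex 0.0 0.0 0.0
    endloop
  endfacet
  facet normal -1.0000 0.0000 0.0000
    outer loop
      vertex 0.0 0.0 12.8
      vertex 0.0 17.7 12.8
      vertex 0.0 0.0 0.0
    endloop
  endfacet
  facet normal 1.0000 0.0000 0.0000
    outer loop
      vertex 10.2 0.0 0.0
      vertex 10.2 17.7 0.0
      vertex 10.2 17.7 12.8
    endloop
  endfacet
  facet normal 1.0000 0.0000 0.0000
    outer loop
      vertex 10.2 0.0 0.0
      vertex 10.2 17.7 12.8
      vertex 10.2 0.0 12.8
    endloop
  endfacet
endsolid part

The G0 Z moves step by Δz≈2.6 mm. Every layer's G1 loop is the same polygon, so the solid is a straight extrusion of it from z=0 to z≈12.8. Closing with flat bottom and top caps and triangulating gives 12 facets — a rectangular box, roughly 10.2 × 17.7 mm footprint and 12.8 mm tall.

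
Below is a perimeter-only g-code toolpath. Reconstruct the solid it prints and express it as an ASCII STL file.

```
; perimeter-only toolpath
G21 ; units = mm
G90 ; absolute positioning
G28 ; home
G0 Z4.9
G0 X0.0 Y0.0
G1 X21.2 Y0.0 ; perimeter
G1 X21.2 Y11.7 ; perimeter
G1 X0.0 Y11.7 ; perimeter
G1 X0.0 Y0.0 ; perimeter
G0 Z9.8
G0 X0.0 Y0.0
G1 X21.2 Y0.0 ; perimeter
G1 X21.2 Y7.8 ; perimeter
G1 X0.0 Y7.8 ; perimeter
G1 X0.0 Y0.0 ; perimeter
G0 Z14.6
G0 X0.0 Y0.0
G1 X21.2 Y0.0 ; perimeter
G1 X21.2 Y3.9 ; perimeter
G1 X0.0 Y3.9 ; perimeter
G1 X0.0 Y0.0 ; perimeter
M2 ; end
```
solid part
  facet normal 0.0000 0.0000 -1.0000
    outer loop
      vertex 21.2 15.6 0.0
      vertex 21.2 0.0 0.0
      vertex 0.0 0.0 0.0
    endloop
  endfacet
  facet normal 0.0000 0.0000 -1.0000
    outer loop
      vertex 0.0 15.6 0.0
      vertex 21.2 15.6 0.0
      vertex 0.0 0.0 0.0
    endloop
  endfacet
  facet normal 0.0000 -1.0000 0.0000
    outer loop
      vertex 0.0 0.0 0.0
      vertex 21.2 0.0 0.0
      vertex 21.2 0.0 19.5
    endloop
  endfacet
  facet normal 0.0000 -1.0000 0.0000
    outer loop
      vertex 0.0 0.0 0.0
      vertex 21.2 0.0 19.5
      vertex 0.0 0.0 19.5
    endloop
  endfacet
  facet normal 0.0000 0.7809 0.6247
    outer loop
      vertex 0.0 0.0 19.5
      vertex 21.2 0.0 19.5
      vertex 21.2 15.6 0.0
    endloop
  endfacet
  facet normal 0.0000 0.7809 0.6247
    outer loop
      vertex 0.0 0.0 19.5
      vertex 21.2 15.6 0.0
      vertex 0.0 15.6 0.0
    endloop
  endfacet
  facet normal -1.0000 0.0000 0.0000
    outer loop
      vertex 0.0 0.0 19.5
      vertex 0.0 15.6 0.0
      vertex 0.0 0.0 0.0
    endloop
  endfacet
  facet normal 1.0000 0.0000 0.0000
    outer loop
      vertex 21.2 0.0 0.0
      vertex 21.2 15.6 0.0
      vertex 21.2 0.0 19.5
    endloop
  endfacet
endsolid part

The G0 Z moves step by Δz≈4.9 mm. The G1 loops shrink linearly with z, so the solid tapers from its base footprint up to z≈19.5. Closing with a flat bottom cap and the tapered top and triangulating gives 8 facets — a wedge (ramp): 21.2 × 15.6 mm base, rising to 19.5 mm along the y=0 edge and sloping linearly to z=0 at y=15.6.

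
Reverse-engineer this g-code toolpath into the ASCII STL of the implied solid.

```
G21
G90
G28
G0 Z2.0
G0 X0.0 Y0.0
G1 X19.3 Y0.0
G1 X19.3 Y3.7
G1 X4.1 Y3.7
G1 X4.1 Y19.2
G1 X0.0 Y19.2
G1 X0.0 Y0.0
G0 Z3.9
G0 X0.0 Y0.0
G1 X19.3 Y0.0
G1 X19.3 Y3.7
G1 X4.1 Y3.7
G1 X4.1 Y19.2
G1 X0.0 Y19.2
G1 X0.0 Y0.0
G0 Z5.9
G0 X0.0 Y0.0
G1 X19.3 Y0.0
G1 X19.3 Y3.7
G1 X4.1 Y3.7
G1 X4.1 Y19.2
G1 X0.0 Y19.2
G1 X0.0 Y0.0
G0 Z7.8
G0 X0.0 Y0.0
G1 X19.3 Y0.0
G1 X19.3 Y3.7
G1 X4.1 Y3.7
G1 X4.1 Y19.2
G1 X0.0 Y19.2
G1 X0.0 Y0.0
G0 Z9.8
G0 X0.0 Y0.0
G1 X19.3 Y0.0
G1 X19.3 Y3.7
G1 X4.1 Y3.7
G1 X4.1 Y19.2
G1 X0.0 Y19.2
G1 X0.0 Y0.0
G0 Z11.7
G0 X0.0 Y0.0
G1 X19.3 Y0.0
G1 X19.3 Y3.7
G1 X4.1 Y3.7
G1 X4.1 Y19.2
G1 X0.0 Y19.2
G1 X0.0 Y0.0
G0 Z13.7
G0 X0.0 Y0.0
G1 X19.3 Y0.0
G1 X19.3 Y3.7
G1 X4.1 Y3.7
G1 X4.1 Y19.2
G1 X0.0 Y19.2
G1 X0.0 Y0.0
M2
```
solid part
  facet normal 0.0000 0.0000 -1.0000
    outer loop
      vertex 19.3 3.7 0.0
      vertex 19.3 0.0 0.0
      vertex 0.0 0.0 0.0
    endloop
  endfacet
  facet normal 0.0000 0.0000 -1.0000
    outer loop
      vertex 4.1 3.7 0.0
      vertex 19.3 3.7 0.0
      vertex 0.0 0.0 0.0
    endloop
  endfacet
  facet normal 0.0000 0.0000 -1.0000
    outer loop
      vertex 4.1 19.2 0.0
      vertex 4.1 3.7 0.0
      vertex 0.0 0.0 0.0
    endloop
  endfacet
  facet normal 0.0000 0.0000 -1.0000
    outer loop
      vertex 0.0 19.2 0.0
      vertex 4.1 19.2 0.0
      vertex 0.0 0.0 0.0
    endloop
  endfacet
  facet normal 0.0000 0.0000 1.0000
    outer loop
      vertex 0.0 0.0 13.7
      vertex 19.3 0.0 13.7
      vertex 19.3 3.7 13.7
    endloop
  endfacet
  facet normal 0.0000 0.0000 1.0000
    outer loop
      vertex 0.0 0.0 13.7
      vertex 19.3 3.7 13.7
      vertex 4.1 3.7 13.7
    endloop
  endfacet
  facet normal 0.0000 0.0000 1.0000
    outer loop
      vertex 0.0 0.0 13.7
      vertex 4.1 3.7 13.7
      vertex 4.1 19.2 13.7
    endloop
  endfacet
  facet normal 0.0000 0.0000 1.0000
    outer loop
      vertex 0.0 0.0 13.7
      vertex 4.1 19.2 13.7
      vertex 0.0 19.2 13.7
    endloop
  endfacet
  facet normal 0.0000 -1.0000 0.0000
    outer loop
      vertex 0.0 0.0 0.0
      vertex 19.3 0.0 0.0
      vertex 19.3 0.0 13.7
    endloop
  endfacet
  facet normal 0.0000 -1.0000 0.0000
    outer loop
      vertex 0.0 0.0 0.0
      vertex 19.3 0.0 13.7
      vertex 0.0 0.0 13.7
    endloop
  endfacet
  facet normal 1.0000 0.0000 0.0000
    outer loop
      vertex 19.3 0.0 0.0
      vertex 19.3 3.7 0.0
      vertex 19.3 3.7 13.7
    endloop
  endfacet
  facet normal 1.0000 0.0000 0.0000
    outer loop
      vertex 19.3 0.0 0.0
      vertex 19.3 3.7 13.7
      vertex 19.3 0.0 13.7
    endloop
  endfacet
  facet normal 0.0000 1.0000 0.0000
    outer loop
      vertex 19.3 3.7 0.0
      vertex 4.1 3.7 0.0
      vertex 4.1 3.7 13.7
    endloop
  endfacet
  facet normal 0.0000 1.0000 0.0000
    outer loop
      vertex 19.3 3.7 0.0
      vertex 4.1 3.7 13.7
      vertex 19.3 3.7 13.7
    endloop
  endfacet
  facet normal 1.0000 0.0000 0.0000
    outer loop
      vertex 4.1 3.7 0.0
      vertex 4.1 19.2 0.0
      vertex 4.1 19.2 13.7
    endloop
  endfacet
  facet normal 1.0000 0.0000 0.0000
    outer loop
      vertex 4.1 3.7 0.0
      vertex 4.1 19.2 13.7
      vertex 4.1 3.7 13.7
    endloop
  endfacet
  facet normal 0.0000 1.0000 0.0000
    outer loop
      vertex 4.1 19.2 0.0
      vertex 0.0 19.2 0.0
      vertex 0.0 19.2 13.7
    endloop
  endfacet
  facet normal 0.0000 1.0000 0.0000
    outer loop
      vertex 4.1 19.2 0.0
      vertex 0.0 19.2 13.7
      vertex 4.1 19.2 13.7
    endloop
  endfacet
  facet normal -1.0000 0.0000 0.0000
    outer loop
      vertex 0.0 19.2 0.0
      vertex 0.0 0.0 0.0
      vertex 0.0 0.0 13.7
    endloop
  endfacet
  facet normal -1.0000 0.0000 0.0000
    outer loop
      vertex 0.0 19.2 0.0
      vertex 0.0 0.0 13.7
      vertex 0.0 19.2 13.7
    endloop
  endfacet
endsolid part

The G0 Z moves step by Δz≈2.0 mm. Every layer's G1 loop is the same polygon, so the solid is a straight extrusion of it from z=0 to z≈13.7. Closing with flat bottom and top caps and triangulating gives 20 facets — an L-shaped prism: outer 19.3 × 19.2 mm, arm thicknesses ≈ 3.7 mm (horizontal) and 4.1 mm (vertical), extruded 13.7 mm in z.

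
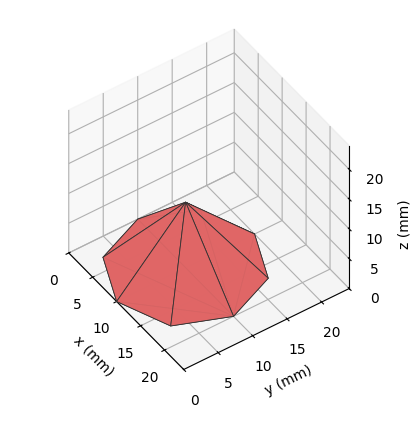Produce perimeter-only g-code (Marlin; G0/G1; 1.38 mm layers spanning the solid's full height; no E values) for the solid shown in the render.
Reading the render: the shape is a regular 8-sided pyramid, base circumscribed radius ≈ 10 mm, apex at z ≈ 11 mm (dimensions read to the nearest mm from the axis ticks). For the g-code, the solid's height is divided into equal slices at the stated Δz and each level perimeter traced with G1 moves after a G0 lift.

; perimeter-only toolpath
G21 ; units = mm
G90 ; absolute positioning
G28 ; home
; layer 1
G0 Z1.38
G0 X18.75 Y10.00
G1 X16.19 Y16.19
G1 X10.00 Y18.75
G1 X3.81 Y16.19
G1 X1.25 Y10.00
G1 X3.81 Y3.81
G1 X10.00 Y1.25
G1 X16.19 Y3.81
G1 X18.75 Y10.00
; layer 2
G0 Z2.75
G0 X17.50 Y10.00
G1 X15.30 Y15.30
G1 X10.00 Y17.50
G1 X4.70 Y15.30
G1 X2.50 Y10.00
G1 X4.70 Y4.70
G1 X10.00 Y2.50
G1 X15.30 Y4.70
G1 X17.50 Y10.00
; layer 3
G0 Z4.12
G0 X16.25 Y10.00
G1 X14.42 Y14.42
G1 X10.00 Y16.25
G1 X5.58 Y14.42
G1 X3.75 Y10.00
G1 X5.58 Y5.58
G1 X10.00 Y3.75
G1 X14.42 Y5.58
G1 X16.25 Y10.00
; layer 4
G0 Z5.50
G0 X15.00 Y10.00
G1 X13.54 Y13.54
G1 X10.00 Y15.00
G1 X6.46 Y13.54
G1 X5.00 Y10.00
G1 X6.46 Y6.46
G1 X10.00 Y5.00
G1 X13.54 Y6.46
G1 X15.00 Y10.00
; layer 5
G0 Z6.88
G0 X13.75 Y10.00
G1 X12.65 Y12.65
G1 X10.00 Y13.75
G1 X7.35 Y12.65
G1 X6.25 Y10.00
G1 X7.35 Y7.35
G1 X10.00 Y6.25
G1 X12.65 Y7.35
G1 X13.75 Y10.00
; layer 6
G0 Z8.25
G0 X12.50 Y10.00
G1 X11.77 Y11.77
G1 X10.00 Y12.50
G1 X8.23 Y11.77
G1 X7.50 Y10.00
G1 X8.23 Y8.23
G1 X10.00 Y7.50
G1 X11.77 Y8.23
G1 X12.50 Y10.00
; layer 7
G0 Z9.62
G0 X11.25 Y10.00
G1 X10.88 Y10.88
G1 X10.00 Y11.25
G1 X9.12 Y10.88
G1 X8.75 Y10.00
G1 X9.12 Y9.12
G1 X10.00 Y8.75
G1 X10.88 Y9.12
G1 X11.25 Y10.00
M2 ; end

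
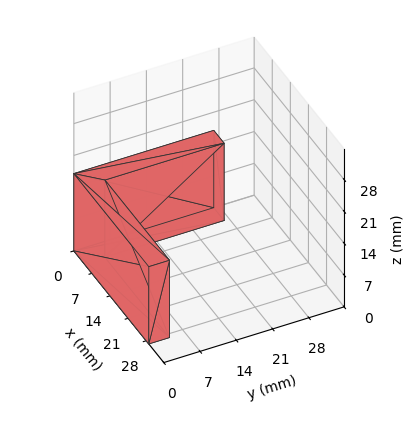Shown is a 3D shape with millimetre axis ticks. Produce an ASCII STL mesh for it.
Reading the render: the shape is an L-shaped prism: outer 29 × 27 mm, arm thicknesses ≈ 4 mm (horizontal) and 4 mm (vertical), extruded 17 mm in z (dimensions read to the nearest mm from the axis ticks). For the STL, each face is triangulated and given an outward normal.

solid part
  facet normal 0.0000 0.0000 -1.0000
    outer loop
      vertex 29.000 4.000 0.000
      vertex 29.000 0.000 0.000
      vertex 0.000 0.000 0.000
    endloop
  endfacet
  facet normal 0.0000 0.0000 -1.0000
    outer loop
      vertex 4.000 4.000 0.000
      vertex 29.000 4.000 0.000
      vertex 0.000 0.000 0.000
    endloop
  endfacet
  facet normal 0.0000 0.0000 -1.0000
    outer loop
      vertex 4.000 27.000 0.000
      vertex 4.000 4.000 0.000
      vertex 0.000 0.000 0.000
    endloop
  endfacet
  facet normal 0.0000 0.0000 -1.0000
    outer loop
      vertex 0.000 27.000 0.000
      vertex 4.000 27.000 0.000
      vertex 0.000 0.000 0.000
    endloop
  endfacet
  facet normal 0.0000 0.0000 1.0000
    outer loop
      vertex 0.000 0.000 17.000
      vertex 29.000 0.000 17.000
      vertex 29.000 4.000 17.000
    endloop
  endfacet
  facet normal 0.0000 0.0000 1.0000
    outer loop
      vertex 0.000 0.000 17.000
      vertex 29.000 4.000 17.000
      vertex 4.000 4.000 17.000
    endloop
  endfacet
  facet normal 0.0000 0.0000 1.0000
    outer loop
      vertex 0.000 0.000 17.000
      vertex 4.000 4.000 17.000
      vertex 4.000 27.000 17.000
    endloop
  endfacet
  facet normal 0.0000 0.0000 1.0000
    outer loop
      vertex 0.000 0.000 17.000
      vertex 4.000 27.000 17.000
      vertex 0.000 27.000 17.000
    endloop
  endfacet
  facet normal 0.0000 -1.0000 0.0000
    outer loop
      vertex 0.000 0.000 0.000
      vertex 29.000 0.000 0.000
      vertex 29.000 0.000 17.000
    endloop
  endfacet
  facet normal 0.0000 -1.0000 0.0000
    outer loop
      vertex 0.000 0.000 0.000
      vertex 29.000 0.000 17.000
      vertex 0.000 0.000 17.000
    endloop
  endfacet
  facet normal 1.0000 0.0000 0.0000
    outer loop
      vertex 29.000 0.000 0.000
      vertex 29.000 4.000 0.000
      vertex 29.000 4.000 17.000
    endloop
  endfacet
  facet normal 1.0000 0.0000 0.0000
    outer loop
      vertex 29.000 0.000 0.000
      vertex 29.000 4.000 17.000
      vertex 29.000 0.000 17.000
    endloop
  endfacet
  facet normal 0.0000 1.0000 0.0000
    outer loop
      vertex 29.000 4.000 0.000
      vertex 4.000 4.000 0.000
      vertex 4.000 4.000 17.000
    endloop
  endfacet
  facet normal 0.0000 1.0000 0.0000
    outer loop
      vertex 29.000 4.000 0.000
      vertex 4.000 4.000 17.000
      vertex 29.000 4.000 17.000
    endloop
  endfacet
  facet normal 1.0000 0.0000 0.0000
    outer loop
      vertex 4.000 4.000 0.000
      vertex 4.000 27.000 0.000
      vertex 4.000 27.000 17.000
    endloop
  endfacet
  facet normal 1.0000 0.0000 0.0000
    outer loop
      vertex 4.000 4.000 0.000
      vertex 4.000 27.000 17.000
      vertex 4.000 4.000 17.000
    endloop
  endfacet
  facet normal 0.0000 1.0000 0.0000
    outer loop
      vertex 4.000 27.000 0.000
      vertex 0.000 27.000 0.000
      vertex 0.000 27.000 17.000
    endloop
  endfacet
  facet normal 0.0000 1.0000 0.0000
    outer loop
      vertex 4.000 27.000 0.000
      vertex 0.000 27.000 17.000
      vertex 4.000 27.000 17.000
    endloop
  endfacet
  facet normal -1.0000 0.0000 0.0000
    outer loop
      vertex 0.000 27.000 0.000
      vertex 0.000 0.000 0.000
      vertex 0.000 0.000 17.000
    endloop
  endfacet
  facet normal -1.0000 0.0000 0.0000
    outer loop
      vertex 0.000 27.000 0.000
      vertex 0.000 0.000 17.000
      vertex 0.000 27.000 17.000
    endloop
  endfacet
endsolid part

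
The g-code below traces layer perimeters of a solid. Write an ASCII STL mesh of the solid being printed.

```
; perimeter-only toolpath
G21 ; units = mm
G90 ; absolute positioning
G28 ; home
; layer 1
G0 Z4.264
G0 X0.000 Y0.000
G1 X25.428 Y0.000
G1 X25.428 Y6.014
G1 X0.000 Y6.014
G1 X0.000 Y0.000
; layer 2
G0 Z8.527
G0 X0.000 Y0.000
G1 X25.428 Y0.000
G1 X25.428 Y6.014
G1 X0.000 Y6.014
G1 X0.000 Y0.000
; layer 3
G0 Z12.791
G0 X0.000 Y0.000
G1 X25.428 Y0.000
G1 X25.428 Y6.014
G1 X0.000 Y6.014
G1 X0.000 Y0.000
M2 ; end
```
solid part
  facet normal 0.0000 0.0000 -1.0000
    outer loop
      vertex 25.428 6.014 0.000
      vertex 25.428 0.000 0.000
      vertex 0.000 0.000 0.000
    endloop
  endfacet
  facet normal 0.0000 0.0000 -1.0000
    outer loop
      vertex 0.000 6.014 0.000
      vertex 25.428 6.014 0.000
      vertex 0.000 0.000 0.000
    endloop
  endfacet
  facet normal 0.0000 0.0000 1.0000
    outer loop
      vertex 0.000 0.000 12.791
      vertex 25.428 0.000 12.791
      vertex 25.428 6.014 12.791
    endloop
  endfacet
  facet normal 0.0000 0.0000 1.0000
    outer loop
      vertex 0.000 0.000 12.791
      vertex 25.428 6.014 12.791
      vertex 0.000 6.014 12.791
    endloop
  endfacet
  facet normal 0.0000 -1.0000 0.0000
    outer loop
      vertex 0.000 0.000 0.000
      vertex 25.428 0.000 0.000
      vertex 25.428 0.000 12.791
    endloop
  endfacet
  facet normal 0.0000 -1.0000 0.0000
    outer loop
      vertex 0.000 0.000 0.000
      vertex 25.428 0.000 12.791
      vertex 0.000 0.000 12.791
    endloop
  endfacet
  facet normal 0.0000 1.0000 0.0000
    outer loop
      vertex 25.428 6.014 12.791
      vertex 25.428 6.014 0.000
      vertex 0.000 6.014 0.000
    endloop
  endfacet
  facet normal 0.0000 1.0000 0.0000
    outer loop
      vertex 0.000 6.014 12.791
      vertex 25.428 6.014 12.791
      vertex 0.000 6.014 0.000
    endloop
  endfacet
  facet normal -1.0000 0.0000 0.0000
    outer loop
      vertex 0.000 6.014 12.791
      vertex 0.000 6.014 0.000
      vertex 0.000 0.000 0.000
    endloop
  endfacet
  facet normal -1.0000 0.0000 0.0000
    outer loop
      vertex 0.000 0.000 12.791
      vertex 0.000 6.014 12.791
      vertex 0.000 0.000 0.000
    endloop
  endfacet
  facet normal 1.0000 0.0000 0.0000
    outer loop
      vertex 25.428 0.000 0.000
      vertex 25.428 6.014 0.000
      vertex 25.428 6.014 12.791
    endloop
  endfacet
  facet normal 1.0000 0.0000 0.0000
    outer loop
      vertex 25.428 0.000 0.000
      vertex 25.428 6.014 12.791
      vertex 25.428 0.000 12.791
    endloop
  endfacet
endsolid part

The G0 Z moves step by Δz≈4.264 mm. Every layer's G1 loop is the same polygon, so the solid is a straight extrusion of it from z=0 to z≈12.8. Closing with flat bottom and top caps and triangulating gives 12 facets — a rectangular box, roughly 25.4 × 6.01 mm footprint and 12.8 mm tall.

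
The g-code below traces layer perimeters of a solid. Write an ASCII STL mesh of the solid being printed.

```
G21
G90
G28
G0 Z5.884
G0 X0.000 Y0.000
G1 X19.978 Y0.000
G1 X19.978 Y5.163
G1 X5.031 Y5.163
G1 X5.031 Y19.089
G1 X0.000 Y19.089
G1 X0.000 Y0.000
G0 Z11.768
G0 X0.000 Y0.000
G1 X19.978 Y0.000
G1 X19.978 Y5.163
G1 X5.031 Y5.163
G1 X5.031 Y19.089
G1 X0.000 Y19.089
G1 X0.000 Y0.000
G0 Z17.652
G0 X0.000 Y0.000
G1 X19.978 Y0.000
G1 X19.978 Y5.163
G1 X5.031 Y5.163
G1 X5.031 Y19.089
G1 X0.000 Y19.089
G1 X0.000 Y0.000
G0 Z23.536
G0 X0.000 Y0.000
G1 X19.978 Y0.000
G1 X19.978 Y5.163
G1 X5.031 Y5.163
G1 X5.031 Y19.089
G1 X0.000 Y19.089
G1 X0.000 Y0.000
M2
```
solid part
  facet normal 0.0000 0.0000 -1.0000
    outer loop
      vertex 19.978 5.163 0.000
      vertex 19.978 0.000 0.000
      vertex 0.000 0.000 0.000
    endloop
  endfacet
  facet normal 0.0000 0.0000 -1.0000
    outer loop
      vertex 5.031 5.163 0.000
      vertex 19.978 5.163 0.000
      vertex 0.000 0.000 0.000
    endloop
  endfacet
  facet normal 0.0000 0.0000 -1.0000
    outer loop
      vertex 5.031 19.089 0.000
      vertex 5.031 5.163 0.000
      vertex 0.000 0.000 0.000
    endloop
  endfacet
  facet normal 0.0000 0.0000 -1.0000
    outer loop
      vertex 0.000 19.089 0.000
      vertex 5.031 19.089 0.000
      vertex 0.000 0.000 0.000
    endloop
  endfacet
  facet normal 0.0000 0.0000 1.0000
    outer loop
      vertex 0.000 0.000 23.536
      vertex 19.978 0.000 23.536
      vertex 19.978 5.163 23.536
    endloop
  endfacet
  facet normal 0.0000 0.0000 1.0000
    outer loop
      vertex 0.000 0.000 23.536
      vertex 19.978 5.163 23.536
      vertex 5.031 5.163 23.536
    endloop
  endfacet
  facet normal 0.0000 0.0000 1.0000
    outer loop
      vertex 0.000 0.000 23.536
      vertex 5.031 5.163 23.536
      vertex 5.031 19.089 23.536
    endloop
  endfacet
  facet normal 0.0000 0.0000 1.0000
    outer loop
      vertex 0.000 0.000 23.536
      vertex 5.031 19.089 23.536
      vertex 0.000 19.089 23.536
    endloop
  endfacet
  facet normal 0.0000 -1.0000 0.0000
    outer loop
      vertex 0.000 0.000 0.000
      vertex 19.978 0.000 0.000
      vertex 19.978 0.000 23.536
    endloop
  endfacet
  facet normal 0.0000 -1.0000 0.0000
    outer loop
      vertex 0.000 0.000 0.000
      vertex 19.978 0.000 23.536
      vertex 0.000 0.000 23.536
    endloop
  endfacet
  facet normal 1.0000 0.0000 0.0000
    outer loop
      vertex 19.978 0.000 0.000
      vertex 19.978 5.163 0.000
      vertex 19.978 5.163 23.536
    endloop
  endfacet
  facet normal 1.0000 0.0000 0.0000
    outer loop
      vertex 19.978 0.000 0.000
      vertex 19.978 5.163 23.536
      vertex 19.978 0.000 23.536
    endloop
  endfacet
  facet normal 0.0000 1.0000 0.0000
    outer loop
      vertex 19.978 5.163 0.000
      vertex 5.031 5.163 0.000
      vertex 5.031 5.163 23.536
    endloop
  endfacet
  facet normal 0.0000 1.0000 0.0000
    outer loop
      vertex 19.978 5.163 0.000
      vertex 5.031 5.163 23.536
      vertex 19.978 5.163 23.536
    endloop
  endfacet
  facet normal 1.0000 0.0000 0.0000
    outer loop
      vertex 5.031 5.163 0.000
      vertex 5.031 19.089 0.000
      vertex 5.031 19.089 23.536
    endloop
  endfacet
  facet normal 1.0000 0.0000 0.0000
    outer loop
      vertex 5.031 5.163 0.000
      vertex 5.031 19.089 23.536
      vertex 5.031 5.163 23.536
    endloop
  endfacet
  facet normal 0.0000 1.0000 0.0000
    outer loop
      vertex 5.031 19.089 0.000
      vertex 0.000 19.089 0.000
      vertex 0.000 19.089 23.536
    endloop
  endfacet
  facet normal 0.0000 1.0000 0.0000
    outer loop
      vertex 5.031 19.089 0.000
      vertex 0.000 19.089 23.536
      vertex 5.031 19.089 23.536
    endloop
  endfacet
  facet normal -1.0000 0.0000 0.0000
    outer loop
      vertex 0.000 19.089 0.000
      vertex 0.000 0.000 0.000
      vertex 0.000 0.000 23.536
    endloop
  endfacet
  facet normal -1.0000 0.0000 0.0000
    outer loop
      vertex 0.000 19.089 0.000
      vertex 0.000 0.000 23.536
      vertex 0.000 19.089 23.536
    endloop
  endfacet
endsolid part

The G0 Z moves step by Δz≈5.884 mm. Every layer's G1 loop is the same polygon, so the solid is a straight extrusion of it from z=0 to z≈23.5. Closing with flat bottom and top caps and triangulating gives 20 facets — an L-shaped prism: outer 20 × 19.1 mm, arm thicknesses ≈ 5.16 mm (horizontal) and 5.03 mm (vertical), extruded 23.5 mm in z.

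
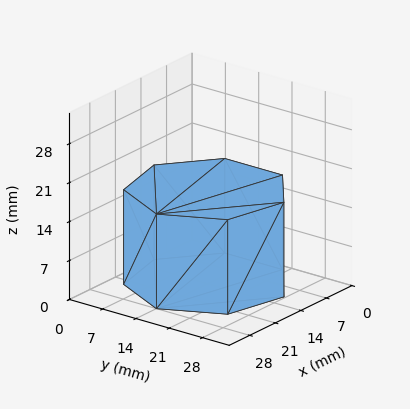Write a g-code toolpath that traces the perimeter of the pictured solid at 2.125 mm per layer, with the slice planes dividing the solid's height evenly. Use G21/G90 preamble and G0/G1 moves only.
Reading the render: the shape is a regular 7-sided prism (a cylinder approximated with 7 flat sides), circumscribed radius ≈ 14 mm, height ≈ 17 mm (dimensions read to the nearest mm from the axis ticks). For the g-code, the solid's height is divided into equal slices at the stated Δz and each level perimeter traced with G1 moves after a G0 lift.

; perimeter-only toolpath
G21 ; units = mm
G90 ; absolute positioning
G28 ; home
; layer 1
G0 Z2.125
G0 X28.000 Y14.000
G1 X22.729 Y24.946
G1 X10.885 Y27.649
G1 X1.386 Y20.074
G1 X1.386 Y7.926
G1 X10.885 Y0.351
G1 X22.729 Y3.054
G1 X28.000 Y14.000
; layer 2
G0 Z4.250
G0 X28.000 Y14.000
G1 X22.729 Y24.946
G1 X10.885 Y27.649
G1 X1.386 Y20.074
G1 X1.386 Y7.926
G1 X10.885 Y0.351
G1 X22.729 Y3.054
G1 X28.000 Y14.000
; layer 3
G0 Z6.375
G0 X28.000 Y14.000
G1 X22.729 Y24.946
G1 X10.885 Y27.649
G1 X1.386 Y20.074
G1 X1.386 Y7.926
G1 X10.885 Y0.351
G1 X22.729 Y3.054
G1 X28.000 Y14.000
; layer 4
G0 Z8.500
G0 X28.000 Y14.000
G1 X22.729 Y24.946
G1 X10.885 Y27.649
G1 X1.386 Y20.074
G1 X1.386 Y7.926
G1 X10.885 Y0.351
G1 X22.729 Y3.054
G1 X28.000 Y14.000
; layer 5
G0 Z10.625
G0 X28.000 Y14.000
G1 X22.729 Y24.946
G1 X10.885 Y27.649
G1 X1.386 Y20.074
G1 X1.386 Y7.926
G1 X10.885 Y0.351
G1 X22.729 Y3.054
G1 X28.000 Y14.000
; layer 6
G0 Z12.750
G0 X28.000 Y14.000
G1 X22.729 Y24.946
G1 X10.885 Y27.649
G1 X1.386 Y20.074
G1 X1.386 Y7.926
G1 X10.885 Y0.351
G1 X22.729 Y3.054
G1 X28.000 Y14.000
; layer 7
G0 Z14.875
G0 X28.000 Y14.000
G1 X22.729 Y24.946
G1 X10.885 Y27.649
G1 X1.386 Y20.074
G1 X1.386 Y7.926
G1 X10.885 Y0.351
G1 X22.729 Y3.054
G1 X28.000 Y14.000
; layer 8
G0 Z17.000
G0 X28.000 Y14.000
G1 X22.729 Y24.946
G1 X10.885 Y27.649
G1 X1.386 Y20.074
G1 X1.386 Y7.926
G1 X10.885 Y0.351
G1 X22.729 Y3.054
G1 X28.000 Y14.000
M2 ; end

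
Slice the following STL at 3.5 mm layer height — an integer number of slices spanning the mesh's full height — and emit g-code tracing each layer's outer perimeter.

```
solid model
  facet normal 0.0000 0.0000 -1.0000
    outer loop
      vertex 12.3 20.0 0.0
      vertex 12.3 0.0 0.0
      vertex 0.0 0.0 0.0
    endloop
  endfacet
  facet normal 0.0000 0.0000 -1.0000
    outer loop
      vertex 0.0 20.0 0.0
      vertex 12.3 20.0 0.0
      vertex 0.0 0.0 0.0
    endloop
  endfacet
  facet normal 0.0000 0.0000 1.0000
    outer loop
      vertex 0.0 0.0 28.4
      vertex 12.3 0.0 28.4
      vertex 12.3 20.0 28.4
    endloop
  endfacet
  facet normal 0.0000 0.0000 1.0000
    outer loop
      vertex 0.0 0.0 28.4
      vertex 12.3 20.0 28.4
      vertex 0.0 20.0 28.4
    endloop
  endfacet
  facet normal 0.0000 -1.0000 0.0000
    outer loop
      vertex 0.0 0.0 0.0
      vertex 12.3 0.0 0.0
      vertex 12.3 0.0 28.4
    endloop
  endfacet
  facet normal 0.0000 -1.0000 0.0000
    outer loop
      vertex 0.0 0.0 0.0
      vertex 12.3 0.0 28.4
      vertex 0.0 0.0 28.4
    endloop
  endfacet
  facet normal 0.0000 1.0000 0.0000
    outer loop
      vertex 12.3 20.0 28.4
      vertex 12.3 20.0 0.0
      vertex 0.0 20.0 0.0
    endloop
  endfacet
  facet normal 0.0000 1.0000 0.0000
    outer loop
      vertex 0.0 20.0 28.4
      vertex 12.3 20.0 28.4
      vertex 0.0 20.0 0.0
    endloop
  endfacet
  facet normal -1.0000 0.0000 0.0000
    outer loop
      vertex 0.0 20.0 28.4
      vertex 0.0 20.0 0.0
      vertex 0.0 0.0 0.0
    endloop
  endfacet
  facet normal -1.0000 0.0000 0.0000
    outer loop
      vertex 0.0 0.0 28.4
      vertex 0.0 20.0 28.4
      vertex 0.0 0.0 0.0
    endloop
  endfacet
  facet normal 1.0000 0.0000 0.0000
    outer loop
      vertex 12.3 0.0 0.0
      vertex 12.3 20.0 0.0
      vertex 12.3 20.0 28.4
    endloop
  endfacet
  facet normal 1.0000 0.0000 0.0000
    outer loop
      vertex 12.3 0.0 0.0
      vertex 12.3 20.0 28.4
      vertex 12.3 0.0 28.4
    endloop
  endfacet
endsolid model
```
; perimeter-only toolpath
G21 ; units = mm
G90 ; absolute positioning
G28 ; home
; layer 1
G0 Z3.5
G0 X0.0 Y0.0
G1 X12.3 Y0.0
G1 X12.3 Y20.0
G1 X0.0 Y20.0
G1 X0.0 Y0.0
; layer 2
G0 Z7.1
G0 X0.0 Y0.0
G1 X12.3 Y0.0
G1 X12.3 Y20.0
G1 X0.0 Y20.0
G1 X0.0 Y0.0
; layer 3
G0 Z10.6
G0 X0.0 Y0.0
G1 X12.3 Y0.0
G1 X12.3 Y20.0
G1 X0.0 Y20.0
G1 X0.0 Y0.0
; layer 4
G0 Z14.2
G0 X0.0 Y0.0
G1 X12.3 Y0.0
G1 X12.3 Y20.0
G1 X0.0 Y20.0
G1 X0.0 Y0.0
; layer 5
G0 Z17.8
G0 X0.0 Y0.0
G1 X12.3 Y0.0
G1 X12.3 Y20.0
G1 X0.0 Y20.0
G1 X0.0 Y0.0
; layer 6
G0 Z21.3
G0 X0.0 Y0.0
G1 X12.3 Y0.0
G1 X12.3 Y20.0
G1 X0.0 Y20.0
G1 X0.0 Y0.0
; layer 7
G0 Z24.8
G0 X0.0 Y0.0
G1 X12.3 Y0.0
G1 X12.3 Y20.0
G1 X0.0 Y20.0
G1 X0.0 Y0.0
; layer 8
G0 Z28.4
G0 X0.0 Y0.0
G1 X12.3 Y0.0
G1 X12.3 Y20.0
G1 X0.0 Y20.0
G1 X0.0 Y0.0
M2 ; end

The solid is a rectangular box, roughly 12.3 × 20 mm footprint and 28.4 mm tall. Slicing at Δz = 3.5 mm — 8 equal slices spanning the solid's height, so layer i sits at z = i·h/8 — gives 8 non-empty perimeters. Each is a 4-segment closed polygon; G0 lifts to the layer z and rapids to the start vertex, then G1 traces the edges.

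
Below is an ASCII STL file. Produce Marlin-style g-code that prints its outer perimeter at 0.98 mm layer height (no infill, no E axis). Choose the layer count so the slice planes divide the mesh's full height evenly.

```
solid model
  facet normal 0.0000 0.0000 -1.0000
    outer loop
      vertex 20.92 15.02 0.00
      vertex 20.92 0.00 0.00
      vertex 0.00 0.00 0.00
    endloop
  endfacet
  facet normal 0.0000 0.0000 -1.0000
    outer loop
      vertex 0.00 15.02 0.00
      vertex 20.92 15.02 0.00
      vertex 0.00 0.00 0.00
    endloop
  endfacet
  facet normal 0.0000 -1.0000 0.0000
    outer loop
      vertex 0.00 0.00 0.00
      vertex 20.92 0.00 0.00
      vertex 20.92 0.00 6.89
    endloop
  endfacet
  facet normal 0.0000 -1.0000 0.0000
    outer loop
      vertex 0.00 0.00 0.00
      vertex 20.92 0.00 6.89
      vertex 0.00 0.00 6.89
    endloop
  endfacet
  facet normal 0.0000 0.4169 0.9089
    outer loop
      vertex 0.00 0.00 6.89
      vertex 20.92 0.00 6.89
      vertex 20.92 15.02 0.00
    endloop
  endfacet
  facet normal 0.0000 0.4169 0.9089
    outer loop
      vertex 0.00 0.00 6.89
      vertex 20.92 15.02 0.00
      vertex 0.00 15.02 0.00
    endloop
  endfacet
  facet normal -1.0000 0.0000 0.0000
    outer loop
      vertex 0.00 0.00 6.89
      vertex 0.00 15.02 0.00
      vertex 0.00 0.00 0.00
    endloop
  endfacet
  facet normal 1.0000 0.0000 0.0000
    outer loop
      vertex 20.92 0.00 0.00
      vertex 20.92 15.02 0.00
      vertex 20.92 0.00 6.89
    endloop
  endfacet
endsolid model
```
; perimeter-only toolpath
G21 ; units = mm
G90 ; absolute positioning
G28 ; home
; layer 1
G0 Z0.98
G0 X0.00 Y0.00
G1 X20.92 Y0.00
G1 X20.92 Y12.87
G1 X0.00 Y12.87
G1 X0.00 Y0.00
; layer 2
G0 Z1.97
G0 X0.00 Y0.00
G1 X20.92 Y0.00
G1 X20.92 Y10.73
G1 X0.00 Y10.73
G1 X0.00 Y0.00
; layer 3
G0 Z2.95
G0 X0.00 Y0.00
G1 X20.92 Y0.00
G1 X20.92 Y8.58
G1 X0.00 Y8.58
G1 X0.00 Y0.00
; layer 4
G0 Z3.94
G0 X0.00 Y0.00
G1 X20.92 Y0.00
G1 X20.92 Y6.44
G1 X0.00 Y6.44
G1 X0.00 Y0.00
; layer 5
G0 Z4.92
G0 X0.00 Y0.00
G1 X20.92 Y0.00
G1 X20.92 Y4.29
G1 X0.00 Y4.29
G1 X0.00 Y0.00
; layer 6
G0 Z5.91
G0 X0.00 Y0.00
G1 X20.92 Y0.00
G1 X20.92 Y2.15
G1 X0.00 Y2.15
G1 X0.00 Y0.00
M2 ; end

The solid is a wedge (ramp): 20.9 × 15 mm base, rising to 6.89 mm along the y=0 edge and sloping linearly to z=0 at y=15. Slicing at Δz = 0.98 mm — 7 equal slices spanning the solid's height, so layer i sits at z = i·h/7 — gives 6 non-empty perimeters. Each is a 4-segment closed polygon; G0 lifts to the layer z and rapids to the start vertex, then G1 traces the edges. The cross-section shrinks linearly with z (the slice at the apex is degenerate and omitted).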